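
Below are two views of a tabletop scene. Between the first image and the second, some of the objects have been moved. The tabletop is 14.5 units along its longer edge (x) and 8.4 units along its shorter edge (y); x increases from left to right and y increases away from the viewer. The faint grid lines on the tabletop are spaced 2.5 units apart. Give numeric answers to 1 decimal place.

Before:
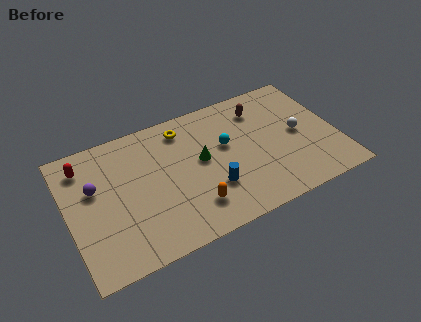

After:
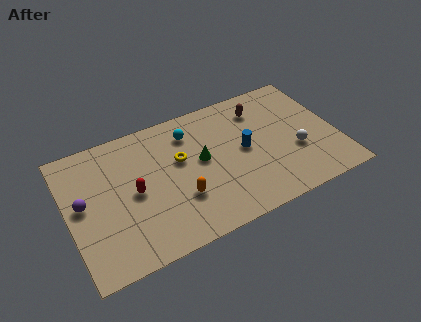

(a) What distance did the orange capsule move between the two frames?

1.0

The orange capsule was near (6.4, 1.9) before and (5.8, 2.7) after, so it travelled √(0.6² + 0.8²) ≈ 1.0 units.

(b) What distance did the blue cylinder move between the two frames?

2.6

From (7.5, 2.6) to (9.5, 4.3), the blue cylinder covered √(2.0² + 1.7²) ≈ 2.6 units.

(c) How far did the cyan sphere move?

2.4

The cyan sphere was near (8.6, 5.0) before and (6.8, 6.6) after, so it travelled √(1.8² + 1.6²) ≈ 2.4 units.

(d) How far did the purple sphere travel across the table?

1.0

From (1.5, 5.2) to (0.8, 4.5), the purple sphere covered √(0.7² + 0.7²) ≈ 1.0 units.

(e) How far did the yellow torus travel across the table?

1.9

The yellow torus was near (6.5, 7.0) before and (6.1, 5.1) after, so it travelled √(0.4² + 1.9²) ≈ 1.9 units.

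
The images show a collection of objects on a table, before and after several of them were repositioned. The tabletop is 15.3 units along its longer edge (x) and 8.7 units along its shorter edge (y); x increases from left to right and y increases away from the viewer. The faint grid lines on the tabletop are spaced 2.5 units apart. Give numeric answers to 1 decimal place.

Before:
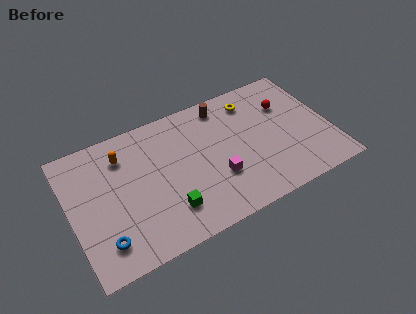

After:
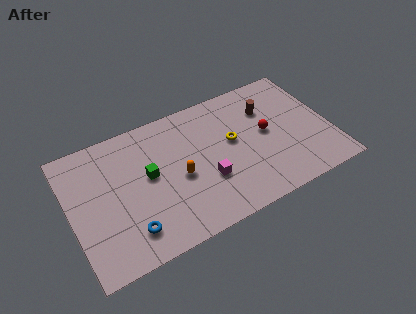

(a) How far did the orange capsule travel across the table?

4.1

The orange capsule moved from about (3.3, 6.7) to (6.3, 3.9), a distance of √(3.0² + 2.8²) ≈ 4.1.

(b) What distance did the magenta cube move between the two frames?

0.6

From (8.4, 2.9) to (7.8, 3.0), the magenta cube covered √(0.6² + 0.1²) ≈ 0.6 units.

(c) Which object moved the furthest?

the orange capsule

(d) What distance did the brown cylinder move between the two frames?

2.8

The brown cylinder moved from about (9.4, 7.5) to (11.9, 6.2), a distance of √(2.5² + 1.3²) ≈ 2.8.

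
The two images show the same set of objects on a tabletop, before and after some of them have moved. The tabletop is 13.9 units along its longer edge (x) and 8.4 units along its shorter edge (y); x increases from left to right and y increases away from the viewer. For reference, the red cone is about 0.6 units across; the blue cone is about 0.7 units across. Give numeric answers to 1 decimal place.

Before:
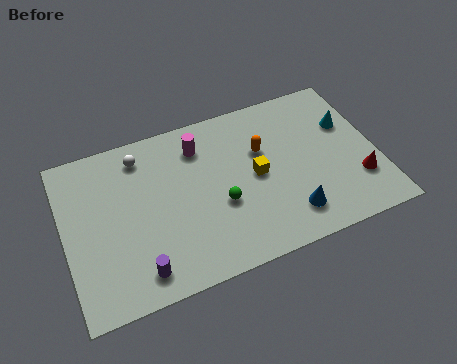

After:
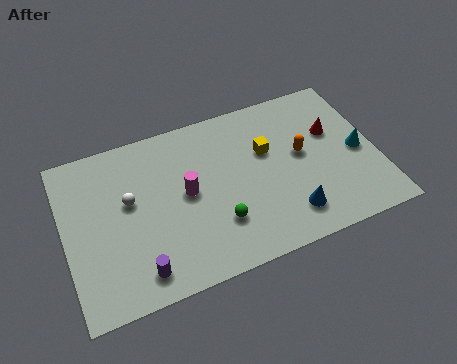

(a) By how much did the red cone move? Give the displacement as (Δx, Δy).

(-0.8, 2.9)

From the two frames, the red cone sits at roughly (12.9, 2.4) before and (12.1, 5.3) after.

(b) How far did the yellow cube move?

1.3

The yellow cube moved from about (8.5, 4.2) to (9.1, 5.3), a distance of √(0.6² + 1.1²) ≈ 1.3.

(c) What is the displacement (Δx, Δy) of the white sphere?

(-0.7, -2.1)

The white sphere started near (3.6, 7.0) and ended near (2.9, 4.9).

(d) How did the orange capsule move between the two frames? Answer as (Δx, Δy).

(1.7, -0.8)

The orange capsule started near (8.9, 5.4) and ended near (10.6, 4.6).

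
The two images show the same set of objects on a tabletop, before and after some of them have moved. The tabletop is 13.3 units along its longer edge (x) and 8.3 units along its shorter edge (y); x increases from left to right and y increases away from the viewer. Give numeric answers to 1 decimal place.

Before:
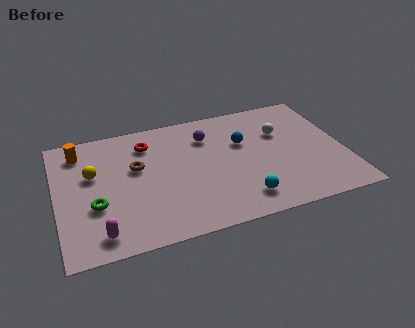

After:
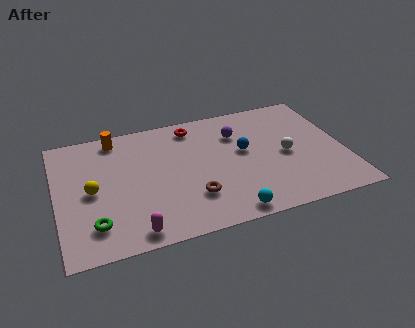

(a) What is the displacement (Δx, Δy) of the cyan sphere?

(-0.7, -0.7)

From the two frames, the cyan sphere sits at roughly (8.3, 1.5) before and (7.6, 0.8) after.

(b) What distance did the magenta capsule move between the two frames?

1.5

From (1.8, 1.2) to (3.3, 0.9), the magenta capsule covered √(1.5² + 0.3²) ≈ 1.5 units.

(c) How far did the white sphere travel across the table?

1.6

The white sphere moved from about (10.5, 5.5) to (10.6, 3.9), a distance of √(0.1² + 1.6²) ≈ 1.6.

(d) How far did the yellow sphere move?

1.1

The yellow sphere was near (1.7, 5.1) before and (1.6, 4.0) after, so it travelled √(0.1² + 1.1²) ≈ 1.1 units.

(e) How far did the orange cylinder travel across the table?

1.8

The orange cylinder was near (1.2, 6.8) before and (2.9, 7.3) after, so it travelled √(1.7² + 0.5²) ≈ 1.8 units.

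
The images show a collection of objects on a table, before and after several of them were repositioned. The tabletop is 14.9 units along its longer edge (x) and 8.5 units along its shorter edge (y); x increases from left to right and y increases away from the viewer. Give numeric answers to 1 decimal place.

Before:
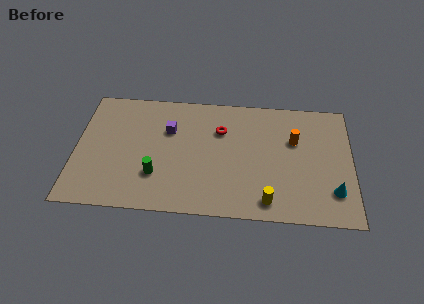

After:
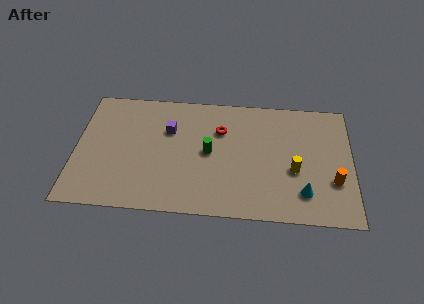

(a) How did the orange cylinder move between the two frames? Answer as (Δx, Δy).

(2.1, -2.7)

From the two frames, the orange cylinder sits at roughly (11.8, 5.5) before and (13.9, 2.8) after.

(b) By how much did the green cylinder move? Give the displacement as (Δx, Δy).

(2.8, 1.8)

From the two frames, the green cylinder sits at roughly (4.4, 2.5) before and (7.2, 4.3) after.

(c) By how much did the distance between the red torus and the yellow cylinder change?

-0.7

Before: roughly 5.4 units apart; after: 4.7. That's 0.7 units closer together.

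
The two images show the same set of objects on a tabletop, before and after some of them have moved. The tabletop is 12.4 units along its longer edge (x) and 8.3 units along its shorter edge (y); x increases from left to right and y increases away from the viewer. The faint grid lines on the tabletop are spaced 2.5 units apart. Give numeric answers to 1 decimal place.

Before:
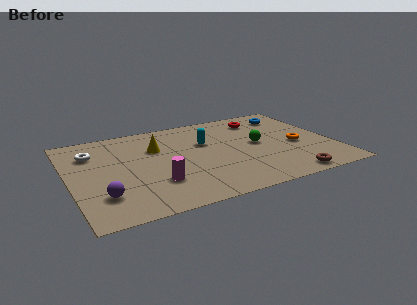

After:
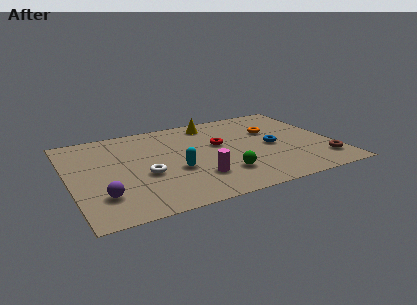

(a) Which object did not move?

the purple sphere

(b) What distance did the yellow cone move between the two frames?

3.2

From (4.2, 5.6) to (7.0, 7.1), the yellow cone covered √(2.8² + 1.5²) ≈ 3.2 units.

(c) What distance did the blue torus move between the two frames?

3.1

The blue torus moved from about (10.8, 6.7) to (9.5, 3.9), a distance of √(1.3² + 2.8²) ≈ 3.1.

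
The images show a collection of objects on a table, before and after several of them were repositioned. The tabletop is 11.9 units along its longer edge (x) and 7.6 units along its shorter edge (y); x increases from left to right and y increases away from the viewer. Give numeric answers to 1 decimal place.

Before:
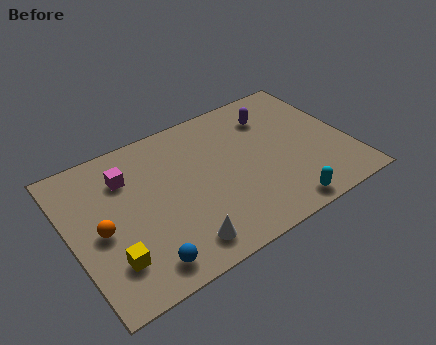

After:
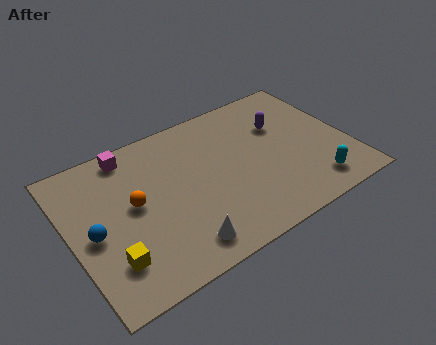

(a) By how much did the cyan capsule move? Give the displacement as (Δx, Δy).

(1.5, 0.5)

The cyan capsule was at about (8.5, 0.8) and moved to about (10.0, 1.3).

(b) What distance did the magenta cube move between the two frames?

1.1

The magenta cube was near (2.6, 5.6) before and (2.9, 6.7) after, so it travelled √(0.3² + 1.1²) ≈ 1.1 units.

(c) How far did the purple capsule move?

0.8

The purple capsule was near (9.0, 5.8) before and (9.3, 5.1) after, so it travelled √(0.3² + 0.7²) ≈ 0.8 units.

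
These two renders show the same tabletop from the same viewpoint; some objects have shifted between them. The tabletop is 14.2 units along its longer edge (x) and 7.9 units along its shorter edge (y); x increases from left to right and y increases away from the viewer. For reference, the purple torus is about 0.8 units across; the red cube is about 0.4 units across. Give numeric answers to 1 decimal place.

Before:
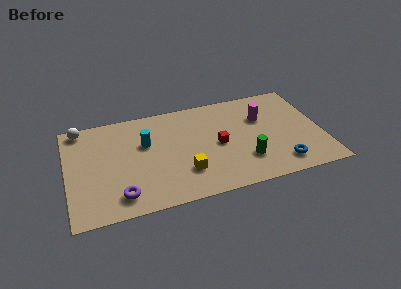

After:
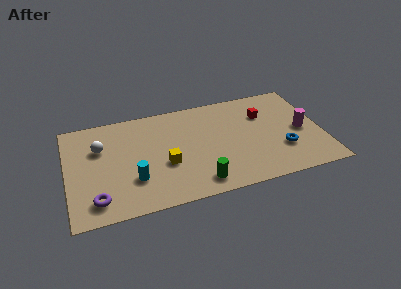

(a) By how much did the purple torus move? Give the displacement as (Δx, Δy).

(-1.3, 0.0)

From the two frames, the purple torus sits at roughly (2.8, 1.4) before and (1.5, 1.4) after.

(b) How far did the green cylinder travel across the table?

2.9

From (9.8, 2.2) to (7.1, 1.2), the green cylinder covered √(2.7² + 1.0²) ≈ 2.9 units.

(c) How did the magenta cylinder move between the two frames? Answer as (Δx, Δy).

(2.1, -1.6)

The magenta cylinder started near (11.0, 5.3) and ended near (13.1, 3.7).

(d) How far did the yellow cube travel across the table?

1.3

The yellow cube was near (6.4, 2.2) before and (5.4, 3.1) after, so it travelled √(1.0² + 0.9²) ≈ 1.3 units.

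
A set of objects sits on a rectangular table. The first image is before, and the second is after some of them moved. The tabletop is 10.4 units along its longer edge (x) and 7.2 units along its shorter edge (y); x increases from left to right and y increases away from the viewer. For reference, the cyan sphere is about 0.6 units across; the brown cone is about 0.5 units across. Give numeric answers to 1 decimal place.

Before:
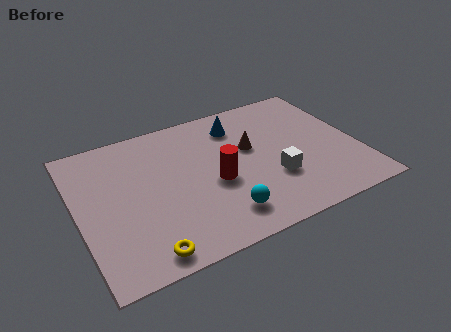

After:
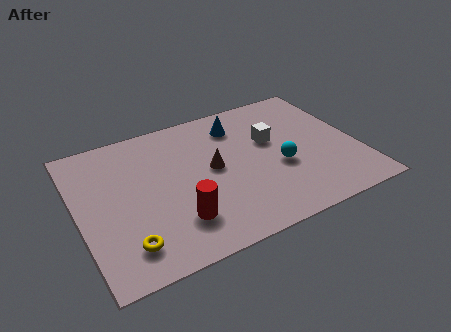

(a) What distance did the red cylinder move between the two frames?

2.1

The red cylinder moved from about (5.0, 3.1) to (3.4, 1.8), a distance of √(1.6² + 1.3²) ≈ 2.1.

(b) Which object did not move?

the blue cone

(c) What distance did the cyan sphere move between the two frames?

2.8

From (5.0, 1.4) to (7.4, 2.9), the cyan sphere covered √(2.4² + 1.5²) ≈ 2.8 units.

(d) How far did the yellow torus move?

0.8

From (2.1, 0.8) to (1.5, 1.4), the yellow torus covered √(0.6² + 0.6²) ≈ 0.8 units.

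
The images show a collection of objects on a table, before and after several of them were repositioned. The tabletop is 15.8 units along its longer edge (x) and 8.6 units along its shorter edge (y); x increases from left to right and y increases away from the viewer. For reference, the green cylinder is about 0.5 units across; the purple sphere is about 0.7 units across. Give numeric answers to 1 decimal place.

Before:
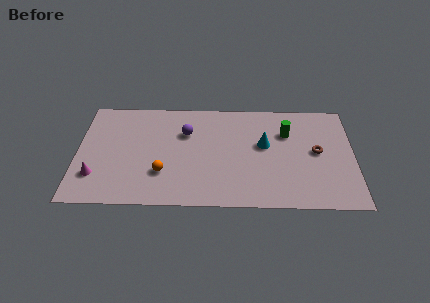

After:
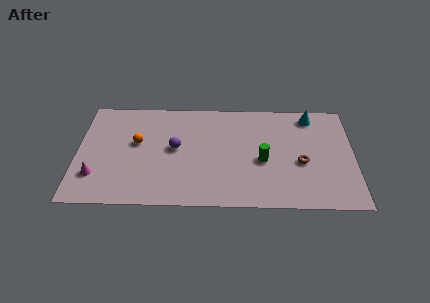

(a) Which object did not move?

the magenta cone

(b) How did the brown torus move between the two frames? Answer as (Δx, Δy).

(-0.9, -0.9)

The brown torus was at about (13.7, 4.5) and moved to about (12.8, 3.6).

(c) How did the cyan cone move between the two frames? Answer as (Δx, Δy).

(2.7, 2.4)

From the two frames, the cyan cone sits at roughly (10.7, 5.0) before and (13.4, 7.4) after.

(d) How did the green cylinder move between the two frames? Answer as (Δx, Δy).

(-1.4, -2.3)

The green cylinder started near (12.0, 6.0) and ended near (10.6, 3.7).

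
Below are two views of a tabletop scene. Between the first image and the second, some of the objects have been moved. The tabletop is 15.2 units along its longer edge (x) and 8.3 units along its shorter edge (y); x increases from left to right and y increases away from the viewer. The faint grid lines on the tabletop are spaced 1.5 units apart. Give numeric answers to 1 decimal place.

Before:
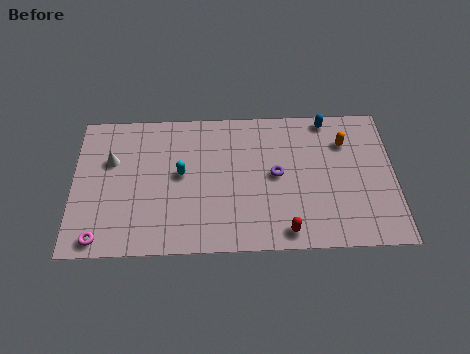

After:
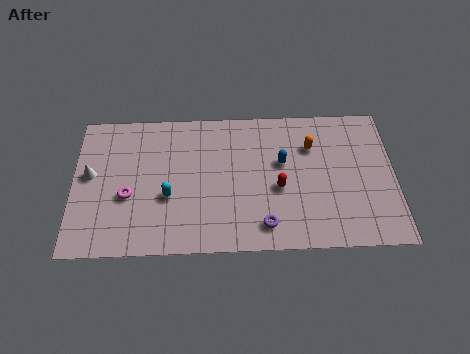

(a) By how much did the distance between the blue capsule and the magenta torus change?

-5.2

They were about 12.7 units apart before and 7.5 after — 5.2 units closer together.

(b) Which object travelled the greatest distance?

the blue capsule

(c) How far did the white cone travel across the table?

1.3

The white cone moved from about (1.8, 5.4) to (0.8, 4.6), a distance of √(1.0² + 0.8²) ≈ 1.3.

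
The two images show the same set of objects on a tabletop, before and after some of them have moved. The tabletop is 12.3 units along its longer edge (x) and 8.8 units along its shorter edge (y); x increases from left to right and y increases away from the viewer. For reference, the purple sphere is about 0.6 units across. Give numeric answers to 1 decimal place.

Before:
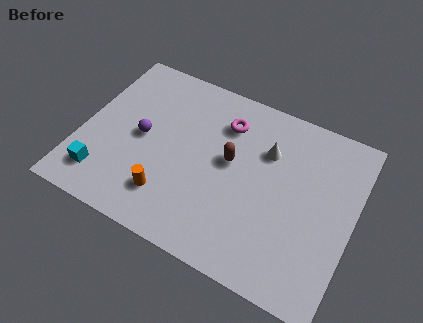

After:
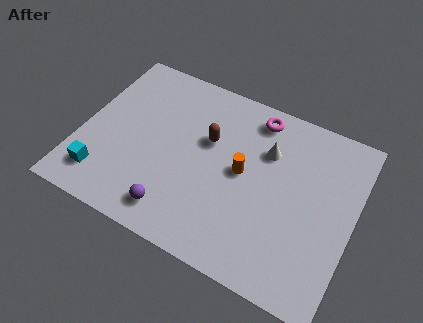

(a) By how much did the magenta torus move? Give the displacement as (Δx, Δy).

(1.3, 0.9)

From the two frames, the magenta torus sits at roughly (6.2, 6.7) before and (7.5, 7.6) after.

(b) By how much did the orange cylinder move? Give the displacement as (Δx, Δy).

(3.0, 2.6)

The orange cylinder started near (4.3, 2.0) and ended near (7.3, 4.6).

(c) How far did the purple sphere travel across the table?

3.6

The purple sphere moved from about (2.7, 4.4) to (4.7, 1.4), a distance of √(2.0² + 3.0²) ≈ 3.6.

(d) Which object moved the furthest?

the orange cylinder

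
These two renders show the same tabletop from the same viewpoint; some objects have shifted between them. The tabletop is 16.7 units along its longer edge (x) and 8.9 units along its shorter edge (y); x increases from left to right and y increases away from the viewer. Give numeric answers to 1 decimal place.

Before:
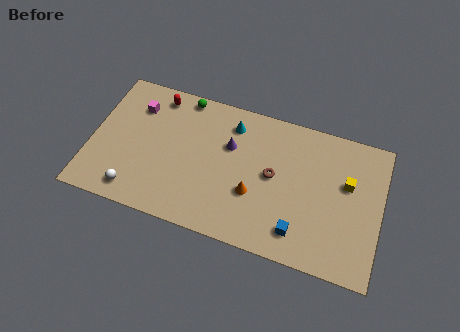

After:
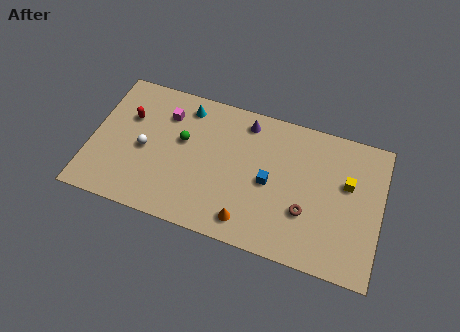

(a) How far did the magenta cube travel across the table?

1.7

The magenta cube moved from about (2.4, 6.7) to (4.1, 6.7), a distance of √(1.7² + 0.0²) ≈ 1.7.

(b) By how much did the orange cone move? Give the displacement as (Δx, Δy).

(-0.2, -1.8)

The orange cone was at about (9.5, 3.2) and moved to about (9.3, 1.4).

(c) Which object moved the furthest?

the blue cube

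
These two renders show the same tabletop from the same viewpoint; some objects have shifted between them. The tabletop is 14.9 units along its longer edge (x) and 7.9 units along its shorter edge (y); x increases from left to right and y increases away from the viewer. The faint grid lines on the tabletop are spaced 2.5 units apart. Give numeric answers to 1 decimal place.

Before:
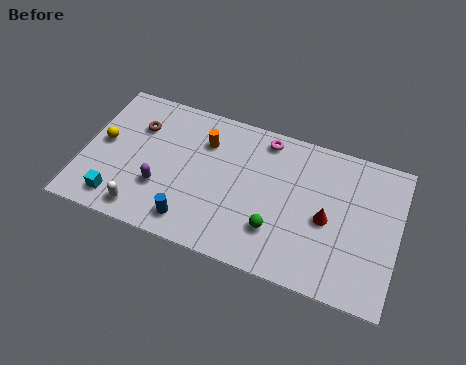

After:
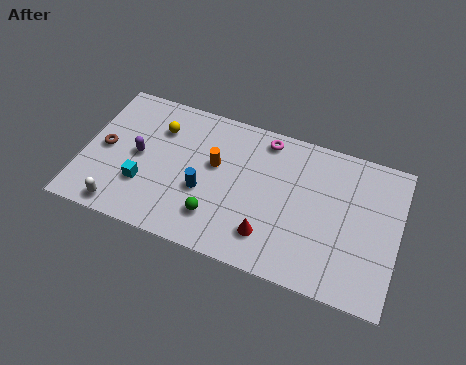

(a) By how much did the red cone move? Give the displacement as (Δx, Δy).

(-2.6, -1.8)

The red cone started near (11.6, 3.6) and ended near (9.0, 1.8).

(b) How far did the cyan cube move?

1.6

The cyan cube was near (1.9, 1.3) before and (3.0, 2.5) after, so it travelled √(1.1² + 1.2²) ≈ 1.6 units.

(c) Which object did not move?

the magenta torus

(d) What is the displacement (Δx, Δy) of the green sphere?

(-2.8, -0.3)

The green sphere started near (9.3, 2.2) and ended near (6.5, 1.9).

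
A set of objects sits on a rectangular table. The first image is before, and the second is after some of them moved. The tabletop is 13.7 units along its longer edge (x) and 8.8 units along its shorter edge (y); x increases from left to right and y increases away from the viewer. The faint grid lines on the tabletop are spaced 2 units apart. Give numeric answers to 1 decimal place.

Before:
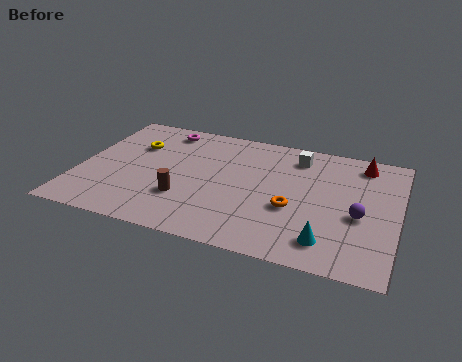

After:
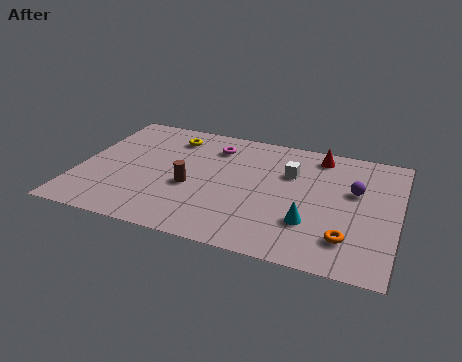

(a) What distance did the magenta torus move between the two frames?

2.4

The magenta torus was near (3.3, 7.6) before and (5.6, 6.9) after, so it travelled √(2.3² + 0.7²) ≈ 2.4 units.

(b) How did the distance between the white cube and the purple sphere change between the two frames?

-1.7

They were about 4.5 units apart before and 2.8 after — 1.7 units closer together.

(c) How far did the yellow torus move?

1.9

From (2.2, 6.0) to (3.7, 7.1), the yellow torus covered √(1.5² + 1.1²) ≈ 1.9 units.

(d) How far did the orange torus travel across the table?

2.8

The orange torus moved from about (9.3, 3.4) to (11.7, 2.0), a distance of √(2.4² + 1.4²) ≈ 2.8.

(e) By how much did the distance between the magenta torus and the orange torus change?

+0.5

They were about 7.3 units apart before and 7.8 after — 0.5 units further apart.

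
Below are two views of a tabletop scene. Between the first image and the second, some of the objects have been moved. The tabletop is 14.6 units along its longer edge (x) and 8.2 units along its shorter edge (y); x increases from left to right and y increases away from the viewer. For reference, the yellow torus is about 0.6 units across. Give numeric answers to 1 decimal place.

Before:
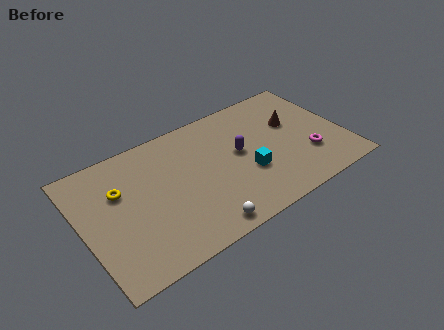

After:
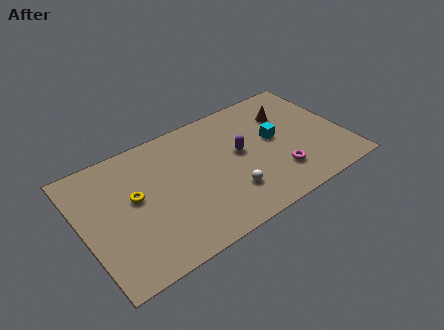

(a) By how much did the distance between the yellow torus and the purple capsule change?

-0.8

They were about 6.7 units apart before and 5.9 after — 0.8 units closer together.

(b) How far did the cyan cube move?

2.3

The cyan cube moved from about (9.0, 3.0) to (10.8, 4.5), a distance of √(1.8² + 1.5²) ≈ 2.3.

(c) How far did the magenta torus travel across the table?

1.8

The magenta torus moved from about (12.4, 2.5) to (10.6, 2.1), a distance of √(1.8² + 0.4²) ≈ 1.8.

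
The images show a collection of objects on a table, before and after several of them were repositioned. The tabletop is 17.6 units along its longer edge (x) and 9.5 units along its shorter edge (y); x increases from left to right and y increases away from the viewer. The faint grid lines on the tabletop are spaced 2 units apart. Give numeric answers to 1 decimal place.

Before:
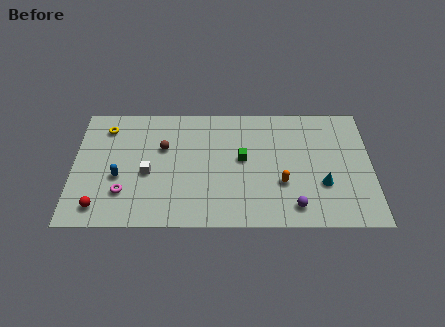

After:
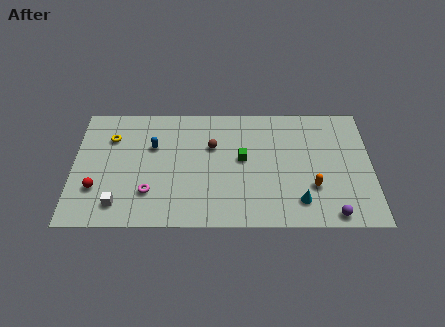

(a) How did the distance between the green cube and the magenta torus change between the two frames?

-1.4

Before: roughly 7.5 units apart; after: 6.1. That's 1.4 units closer together.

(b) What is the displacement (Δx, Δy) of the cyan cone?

(-1.4, -1.3)

From the two frames, the cyan cone sits at roughly (14.7, 3.2) before and (13.3, 1.9) after.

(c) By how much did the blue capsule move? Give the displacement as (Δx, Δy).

(2.0, 2.4)

The blue capsule was at about (2.7, 3.8) and moved to about (4.7, 6.2).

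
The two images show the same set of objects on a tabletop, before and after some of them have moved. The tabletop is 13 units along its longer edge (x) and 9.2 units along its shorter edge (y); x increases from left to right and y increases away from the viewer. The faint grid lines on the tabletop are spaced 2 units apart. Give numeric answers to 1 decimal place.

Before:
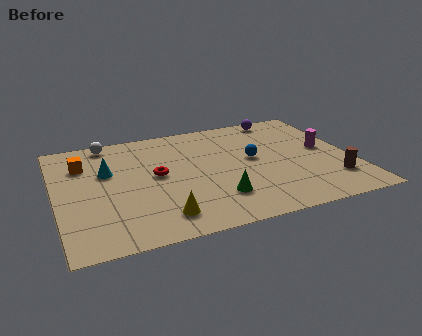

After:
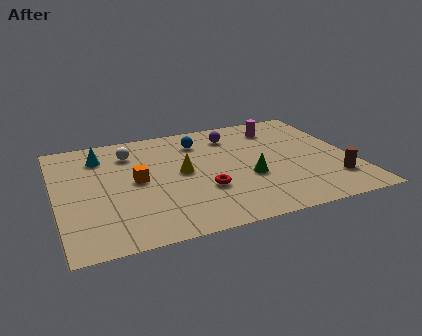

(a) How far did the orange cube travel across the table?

3.0

The orange cube moved from about (1.3, 6.7) to (3.5, 4.7), a distance of √(2.2² + 2.0²) ≈ 3.0.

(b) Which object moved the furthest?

the yellow cone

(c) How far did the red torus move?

2.6

The red torus was near (4.4, 4.9) before and (6.3, 3.1) after, so it travelled √(1.9² + 1.8²) ≈ 2.6 units.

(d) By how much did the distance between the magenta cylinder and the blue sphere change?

+0.4

Before: roughly 3.2 units apart; after: 3.6. That's 0.4 units further apart.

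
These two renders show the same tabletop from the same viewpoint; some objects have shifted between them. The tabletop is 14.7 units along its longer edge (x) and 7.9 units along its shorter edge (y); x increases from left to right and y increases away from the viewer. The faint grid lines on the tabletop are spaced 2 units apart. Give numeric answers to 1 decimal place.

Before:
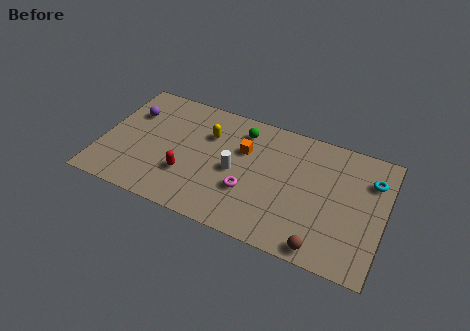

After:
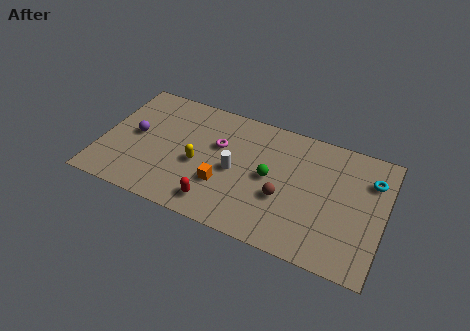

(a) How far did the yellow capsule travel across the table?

2.1

The yellow capsule moved from about (5.4, 5.5) to (5.1, 3.4), a distance of √(0.3² + 2.1²) ≈ 2.1.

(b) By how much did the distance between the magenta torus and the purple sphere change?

-2.7

Before: roughly 7.1 units apart; after: 4.4. That's 2.7 units closer together.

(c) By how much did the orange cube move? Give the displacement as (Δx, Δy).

(-0.8, -2.6)

The orange cube started near (7.3, 5.2) and ended near (6.5, 2.6).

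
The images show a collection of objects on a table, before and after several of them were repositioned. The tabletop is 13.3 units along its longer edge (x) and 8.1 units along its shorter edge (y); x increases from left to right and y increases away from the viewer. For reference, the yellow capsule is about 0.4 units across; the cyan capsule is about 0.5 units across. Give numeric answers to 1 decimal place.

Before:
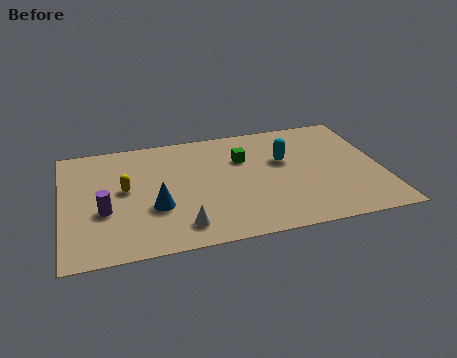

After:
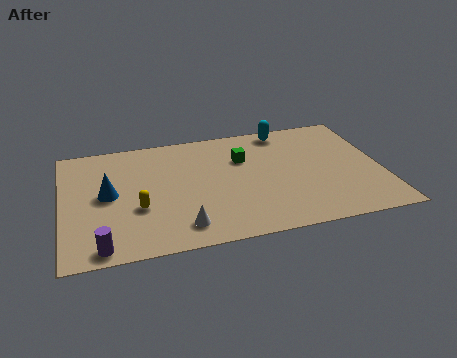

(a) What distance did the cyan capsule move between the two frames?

2.2

The cyan capsule was near (9.3, 5.0) before and (9.5, 7.2) after, so it travelled √(0.2² + 2.2²) ≈ 2.2 units.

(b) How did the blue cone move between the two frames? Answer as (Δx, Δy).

(-1.9, 1.3)

The blue cone started near (3.8, 2.9) and ended near (1.9, 4.2).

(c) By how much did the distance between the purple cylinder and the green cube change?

+1.3

The distance was about 6.4 in the first image and 7.7 in the second, so they moved 1.3 units further apart.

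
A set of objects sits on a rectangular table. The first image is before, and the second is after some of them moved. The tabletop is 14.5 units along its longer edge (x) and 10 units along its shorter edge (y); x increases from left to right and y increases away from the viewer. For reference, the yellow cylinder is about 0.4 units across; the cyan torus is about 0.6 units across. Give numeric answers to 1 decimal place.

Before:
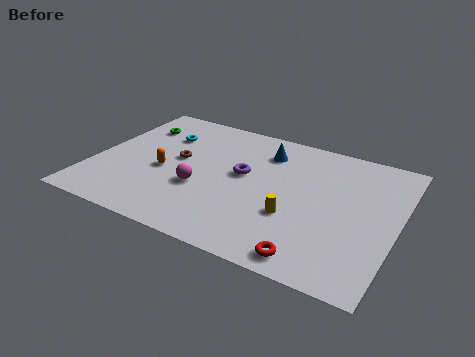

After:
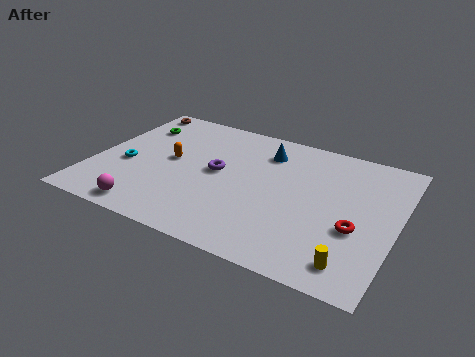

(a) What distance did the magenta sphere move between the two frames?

3.3

The magenta sphere was near (5.3, 3.7) before and (3.2, 1.1) after, so it travelled √(2.1² + 2.6²) ≈ 3.3 units.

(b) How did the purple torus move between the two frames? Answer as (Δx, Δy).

(-1.2, -0.3)

The purple torus started near (7.1, 5.6) and ended near (5.9, 5.3).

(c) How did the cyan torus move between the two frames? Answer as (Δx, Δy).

(-1.3, -3.1)

From the two frames, the cyan torus sits at roughly (2.9, 7.2) before and (1.6, 4.1) after.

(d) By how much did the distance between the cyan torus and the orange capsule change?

-0.6

The distance was about 2.9 in the first image and 2.3 in the second, so they moved 0.6 units closer together.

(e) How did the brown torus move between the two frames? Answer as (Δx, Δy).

(-2.9, 3.5)

The brown torus started near (3.9, 5.5) and ended near (1.0, 9.0).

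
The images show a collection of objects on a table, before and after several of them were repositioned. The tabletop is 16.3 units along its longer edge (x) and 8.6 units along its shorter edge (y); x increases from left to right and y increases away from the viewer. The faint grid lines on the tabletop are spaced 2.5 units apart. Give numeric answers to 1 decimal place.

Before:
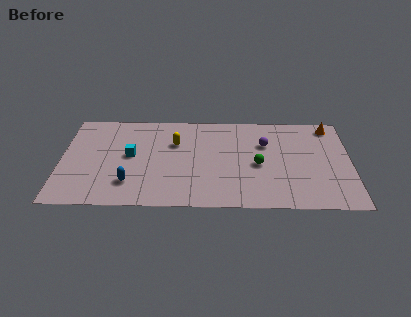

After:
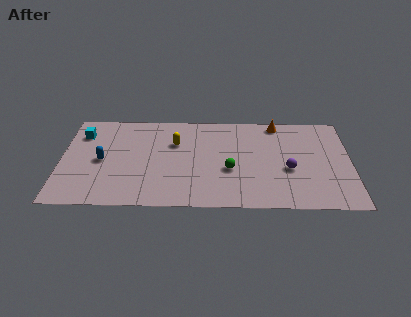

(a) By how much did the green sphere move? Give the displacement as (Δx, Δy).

(-1.6, -0.5)

From the two frames, the green sphere sits at roughly (11.1, 3.9) before and (9.5, 3.4) after.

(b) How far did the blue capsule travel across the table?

2.6

The blue capsule was near (3.9, 2.1) before and (2.3, 4.1) after, so it travelled √(1.6² + 2.0²) ≈ 2.6 units.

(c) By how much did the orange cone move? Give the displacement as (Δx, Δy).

(-3.0, 0.2)

The orange cone started near (15.2, 7.5) and ended near (12.2, 7.7).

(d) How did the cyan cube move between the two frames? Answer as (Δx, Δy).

(-2.8, 1.9)

From the two frames, the cyan cube sits at roughly (3.9, 4.6) before and (1.1, 6.5) after.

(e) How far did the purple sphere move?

2.6

The purple sphere was near (11.5, 5.8) before and (12.8, 3.5) after, so it travelled √(1.3² + 2.3²) ≈ 2.6 units.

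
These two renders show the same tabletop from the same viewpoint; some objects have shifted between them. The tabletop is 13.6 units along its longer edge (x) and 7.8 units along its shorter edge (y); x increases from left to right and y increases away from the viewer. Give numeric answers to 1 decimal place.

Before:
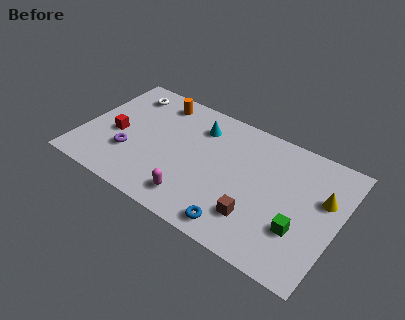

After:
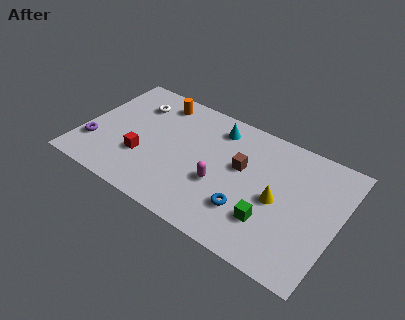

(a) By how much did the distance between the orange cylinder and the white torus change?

-0.4

The distance was about 1.7 in the first image and 1.3 in the second, so they moved 0.4 units closer together.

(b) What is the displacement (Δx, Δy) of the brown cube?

(-1.2, 2.6)

The brown cube was at about (9.6, 2.0) and moved to about (8.4, 4.6).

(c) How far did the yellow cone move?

2.6

The yellow cone was near (12.7, 4.9) before and (10.5, 3.6) after, so it travelled √(2.2² + 1.3²) ≈ 2.6 units.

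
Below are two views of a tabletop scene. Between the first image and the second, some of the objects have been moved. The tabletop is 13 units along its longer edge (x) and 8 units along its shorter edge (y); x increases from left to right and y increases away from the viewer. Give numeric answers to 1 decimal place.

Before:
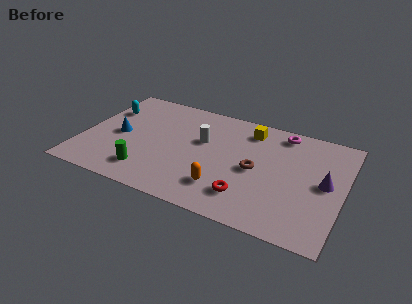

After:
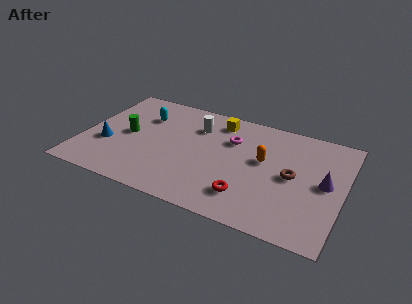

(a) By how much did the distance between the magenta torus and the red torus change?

-1.4

Before: roughly 5.3 units apart; after: 3.9. That's 1.4 units closer together.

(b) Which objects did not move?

the purple cone and the red torus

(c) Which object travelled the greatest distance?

the orange capsule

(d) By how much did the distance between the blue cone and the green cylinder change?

-1.4

They were about 2.8 units apart before and 1.4 after — 1.4 units closer together.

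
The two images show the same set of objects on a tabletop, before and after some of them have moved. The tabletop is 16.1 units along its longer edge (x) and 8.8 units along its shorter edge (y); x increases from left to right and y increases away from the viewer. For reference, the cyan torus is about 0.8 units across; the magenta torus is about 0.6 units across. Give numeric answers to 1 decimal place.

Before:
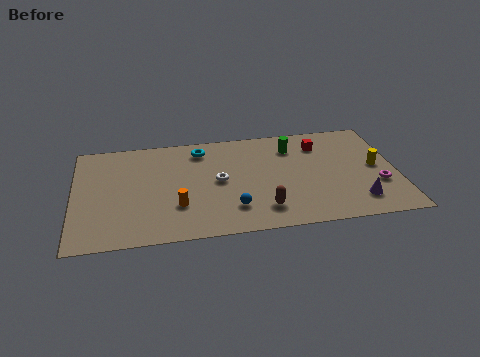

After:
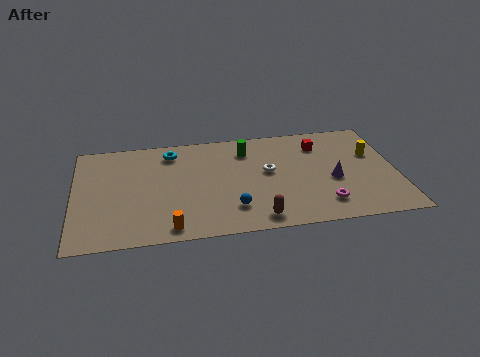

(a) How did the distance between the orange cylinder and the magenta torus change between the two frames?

-2.4

They were about 10.0 units apart before and 7.6 after — 2.4 units closer together.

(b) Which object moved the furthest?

the magenta torus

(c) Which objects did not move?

the red cube and the blue sphere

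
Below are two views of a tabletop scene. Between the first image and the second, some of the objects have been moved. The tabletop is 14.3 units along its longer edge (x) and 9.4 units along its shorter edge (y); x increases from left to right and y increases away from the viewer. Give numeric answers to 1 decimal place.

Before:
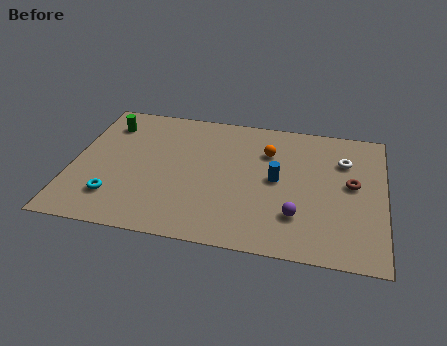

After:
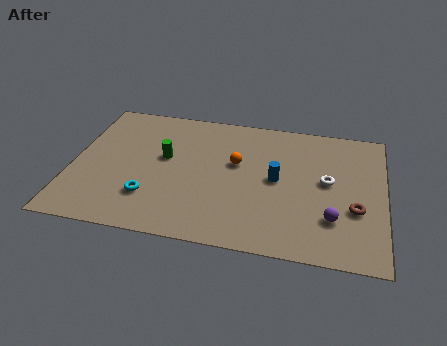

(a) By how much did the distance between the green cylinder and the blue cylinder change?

-3.2

The distance was about 8.4 in the first image and 5.2 in the second, so they moved 3.2 units closer together.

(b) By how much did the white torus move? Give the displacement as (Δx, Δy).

(-0.7, -1.6)

The white torus started near (12.4, 6.7) and ended near (11.7, 5.1).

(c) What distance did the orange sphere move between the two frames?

1.8

From (8.9, 6.7) to (7.5, 5.6), the orange sphere covered √(1.4² + 1.1²) ≈ 1.8 units.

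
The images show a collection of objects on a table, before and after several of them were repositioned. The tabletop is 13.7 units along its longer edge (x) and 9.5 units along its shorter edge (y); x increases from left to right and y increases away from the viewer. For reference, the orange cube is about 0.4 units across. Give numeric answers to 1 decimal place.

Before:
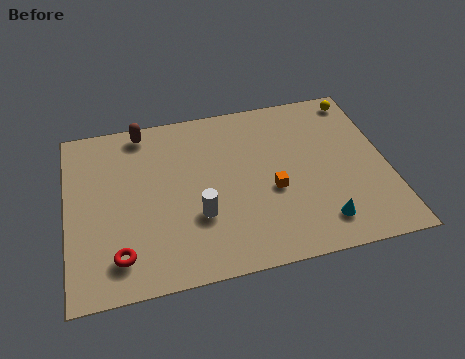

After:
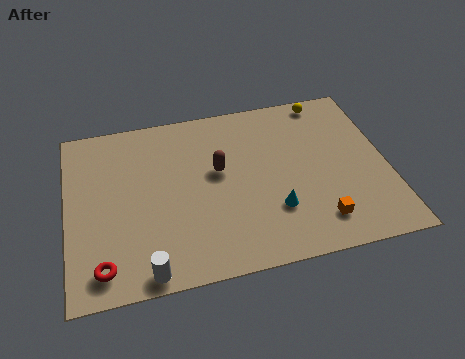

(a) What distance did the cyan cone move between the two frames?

2.2

The cyan cone was near (10.6, 1.7) before and (8.7, 2.8) after, so it travelled √(1.9² + 1.1²) ≈ 2.2 units.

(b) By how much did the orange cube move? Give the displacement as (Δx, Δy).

(1.8, -2.1)

The orange cube started near (8.7, 3.9) and ended near (10.5, 1.8).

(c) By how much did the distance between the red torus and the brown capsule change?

-0.3

They were about 6.8 units apart before and 6.5 after — 0.3 units closer together.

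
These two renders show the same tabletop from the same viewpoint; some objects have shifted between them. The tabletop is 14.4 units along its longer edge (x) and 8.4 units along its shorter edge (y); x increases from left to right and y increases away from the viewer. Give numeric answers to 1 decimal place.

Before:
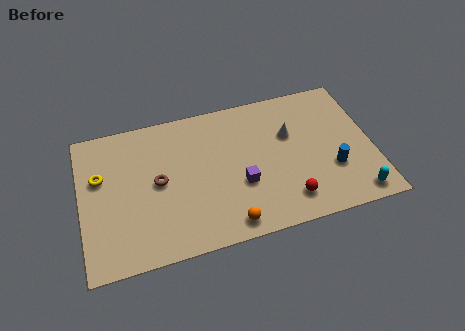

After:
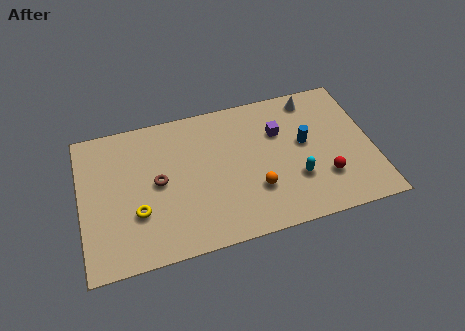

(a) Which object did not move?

the brown torus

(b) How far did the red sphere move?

2.1

The red sphere moved from about (10.0, 1.6) to (11.9, 2.4), a distance of √(1.9² + 0.8²) ≈ 2.1.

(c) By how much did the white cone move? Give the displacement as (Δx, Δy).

(1.3, 1.9)

From the two frames, the white cone sits at roughly (10.4, 5.4) before and (11.7, 7.3) after.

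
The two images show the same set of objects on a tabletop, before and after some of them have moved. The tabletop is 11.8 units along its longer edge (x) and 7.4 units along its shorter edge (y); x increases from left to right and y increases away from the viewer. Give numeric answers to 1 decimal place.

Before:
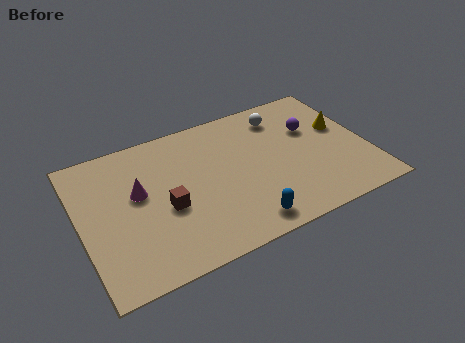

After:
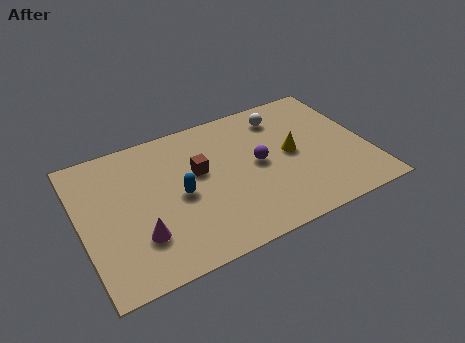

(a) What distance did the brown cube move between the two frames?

2.0

The brown cube moved from about (3.4, 3.1) to (4.9, 4.4), a distance of √(1.5² + 1.3²) ≈ 2.0.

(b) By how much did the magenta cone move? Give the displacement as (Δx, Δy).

(-0.2, -2.2)

The magenta cone was at about (2.4, 4.3) and moved to about (2.2, 2.1).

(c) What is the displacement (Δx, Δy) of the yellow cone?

(-2.2, -0.6)

The yellow cone was at about (10.9, 4.4) and moved to about (8.7, 3.8).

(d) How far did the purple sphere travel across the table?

2.6

The purple sphere was near (9.7, 4.8) before and (7.3, 3.8) after, so it travelled √(2.4² + 1.0²) ≈ 2.6 units.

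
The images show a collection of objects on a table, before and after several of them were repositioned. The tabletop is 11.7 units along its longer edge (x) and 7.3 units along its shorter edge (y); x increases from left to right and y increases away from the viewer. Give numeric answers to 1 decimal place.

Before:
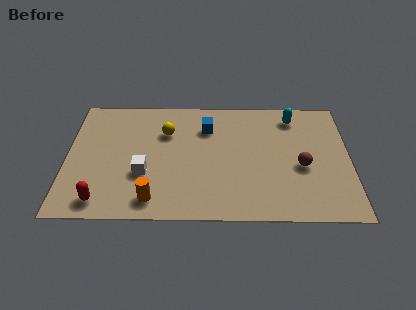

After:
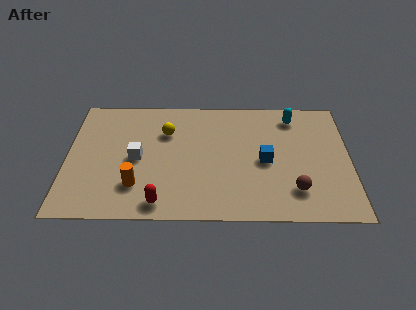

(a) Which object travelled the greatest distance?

the blue cube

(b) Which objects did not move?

the cyan capsule and the yellow sphere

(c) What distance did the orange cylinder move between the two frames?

1.1

The orange cylinder moved from about (3.6, 1.1) to (2.9, 1.9), a distance of √(0.7² + 0.8²) ≈ 1.1.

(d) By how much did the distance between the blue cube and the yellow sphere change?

+2.7

They were about 1.7 units apart before and 4.4 after — 2.7 units further apart.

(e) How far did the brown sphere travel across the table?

1.4

From (9.7, 3.1) to (9.4, 1.7), the brown sphere covered √(0.3² + 1.4²) ≈ 1.4 units.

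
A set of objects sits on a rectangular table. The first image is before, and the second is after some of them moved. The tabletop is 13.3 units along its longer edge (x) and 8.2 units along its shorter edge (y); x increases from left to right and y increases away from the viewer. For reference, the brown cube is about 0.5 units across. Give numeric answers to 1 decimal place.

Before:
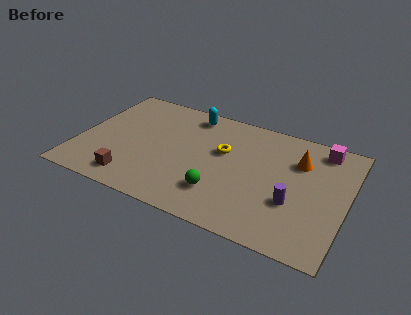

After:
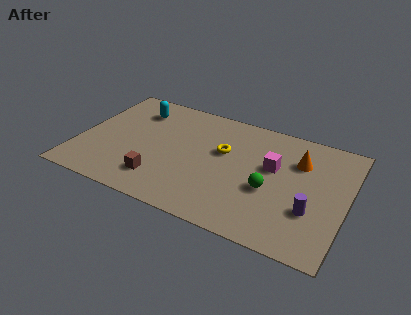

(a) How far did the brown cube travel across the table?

1.4

The brown cube moved from about (3.0, 1.3) to (4.3, 1.8), a distance of √(1.3² + 0.5²) ≈ 1.4.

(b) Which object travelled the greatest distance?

the magenta cube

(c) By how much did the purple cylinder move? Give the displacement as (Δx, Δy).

(0.9, -0.2)

From the two frames, the purple cylinder sits at roughly (10.8, 2.9) before and (11.7, 2.7) after.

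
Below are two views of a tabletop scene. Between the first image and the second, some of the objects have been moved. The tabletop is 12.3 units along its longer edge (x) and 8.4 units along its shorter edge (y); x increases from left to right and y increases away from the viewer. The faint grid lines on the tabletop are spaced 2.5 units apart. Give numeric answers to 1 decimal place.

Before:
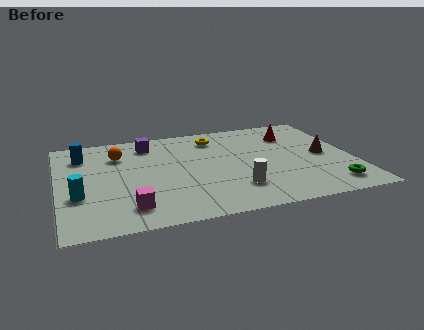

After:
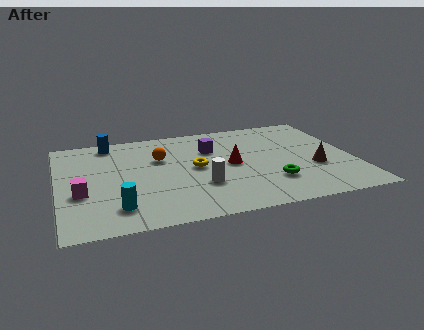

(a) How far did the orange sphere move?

1.8

The orange sphere moved from about (2.6, 6.2) to (4.3, 5.5), a distance of √(1.7² + 0.7²) ≈ 1.8.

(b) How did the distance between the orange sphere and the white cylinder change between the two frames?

-3.0

Before: roughly 6.2 units apart; after: 3.2. That's 3.0 units closer together.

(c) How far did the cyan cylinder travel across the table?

2.0

From (0.8, 3.0) to (2.3, 1.7), the cyan cylinder covered √(1.5² + 1.3²) ≈ 2.0 units.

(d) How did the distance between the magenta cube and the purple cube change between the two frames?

+0.8

They were about 5.4 units apart before and 6.2 after — 0.8 units further apart.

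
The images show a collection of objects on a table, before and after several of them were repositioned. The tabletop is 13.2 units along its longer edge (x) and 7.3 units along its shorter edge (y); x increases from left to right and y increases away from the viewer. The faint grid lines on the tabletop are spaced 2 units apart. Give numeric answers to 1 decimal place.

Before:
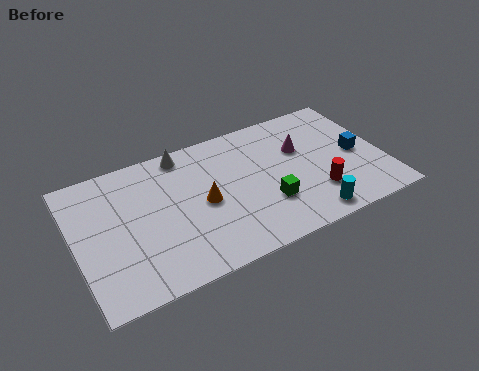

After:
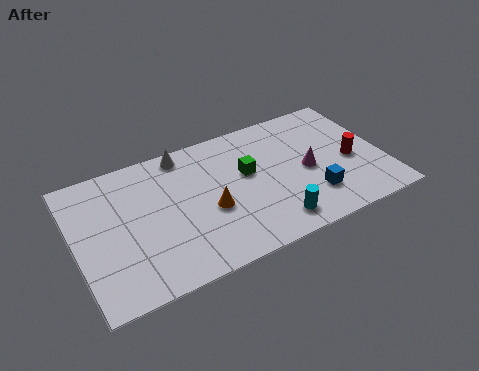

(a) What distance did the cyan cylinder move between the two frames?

1.5

The cyan cylinder was near (9.6, 0.9) before and (8.1, 1.2) after, so it travelled √(1.5² + 0.3²) ≈ 1.5 units.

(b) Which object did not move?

the white cone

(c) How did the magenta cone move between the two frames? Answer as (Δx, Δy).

(0.1, -1.3)

From the two frames, the magenta cone sits at roughly (9.8, 4.7) before and (9.9, 3.4) after.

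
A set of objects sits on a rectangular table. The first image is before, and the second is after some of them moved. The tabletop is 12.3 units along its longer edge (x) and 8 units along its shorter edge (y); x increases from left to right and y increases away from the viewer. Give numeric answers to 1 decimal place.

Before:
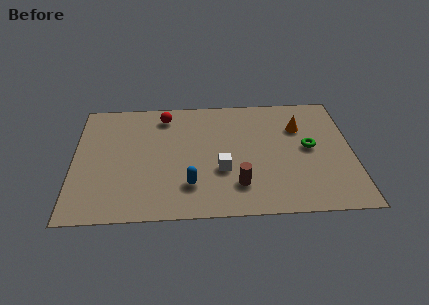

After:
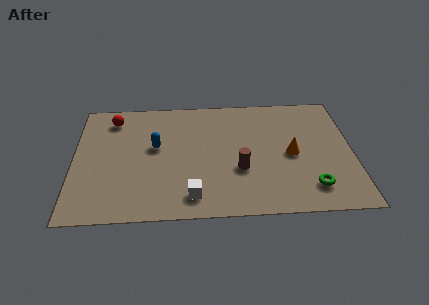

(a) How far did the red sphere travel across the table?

2.3

From (4.0, 6.7) to (1.7, 6.6), the red sphere covered √(2.3² + 0.1²) ≈ 2.3 units.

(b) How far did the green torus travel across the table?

2.6

The green torus was near (10.4, 4.2) before and (10.4, 1.6) after, so it travelled √(0.0² + 2.6²) ≈ 2.6 units.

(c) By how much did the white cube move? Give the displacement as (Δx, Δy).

(-1.3, -1.6)

The white cube started near (6.5, 2.9) and ended near (5.2, 1.3).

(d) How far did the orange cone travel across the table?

1.8

The orange cone was near (10.0, 5.6) before and (9.6, 3.8) after, so it travelled √(0.4² + 1.8²) ≈ 1.8 units.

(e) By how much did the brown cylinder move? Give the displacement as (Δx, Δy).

(0.1, 1.0)

The brown cylinder started near (7.2, 1.9) and ended near (7.3, 2.9).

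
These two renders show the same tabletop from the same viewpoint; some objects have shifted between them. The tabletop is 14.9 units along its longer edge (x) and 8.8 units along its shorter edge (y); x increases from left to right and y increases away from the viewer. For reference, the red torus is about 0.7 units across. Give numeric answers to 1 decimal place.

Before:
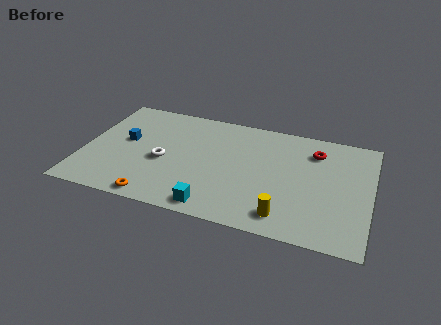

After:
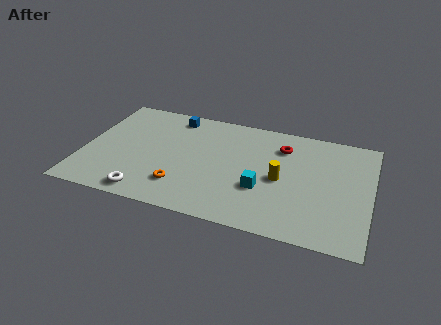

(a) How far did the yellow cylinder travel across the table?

2.7

The yellow cylinder was near (10.7, 1.4) before and (10.3, 4.1) after, so it travelled √(0.4² + 2.7²) ≈ 2.7 units.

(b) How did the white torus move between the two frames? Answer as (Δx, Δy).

(-0.6, -2.8)

From the two frames, the white torus sits at roughly (4.2, 3.8) before and (3.6, 1.0) after.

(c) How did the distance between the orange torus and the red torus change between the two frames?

-3.1

The distance was about 9.8 in the first image and 6.7 in the second, so they moved 3.1 units closer together.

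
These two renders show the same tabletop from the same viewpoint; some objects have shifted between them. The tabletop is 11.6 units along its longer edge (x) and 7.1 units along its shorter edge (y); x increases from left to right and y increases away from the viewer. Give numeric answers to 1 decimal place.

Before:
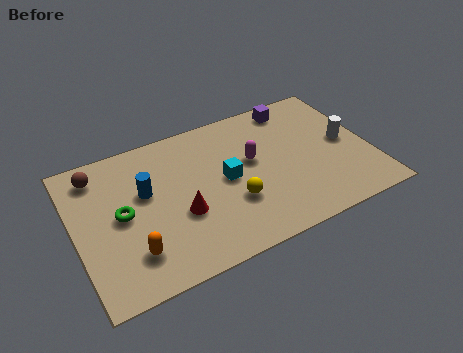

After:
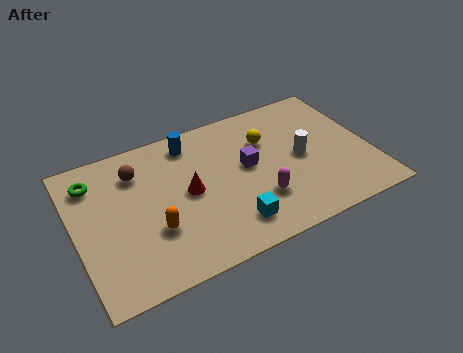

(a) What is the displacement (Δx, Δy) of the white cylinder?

(-1.8, -0.1)

The white cylinder was at about (10.7, 3.6) and moved to about (8.9, 3.5).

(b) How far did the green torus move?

2.2

From (1.8, 3.6) to (0.9, 5.6), the green torus covered √(0.9² + 2.0²) ≈ 2.2 units.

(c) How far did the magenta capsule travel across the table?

2.0

From (7.0, 4.1) to (7.0, 2.1), the magenta capsule covered √(0.0² + 2.0²) ≈ 2.0 units.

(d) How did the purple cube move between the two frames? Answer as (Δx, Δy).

(-2.2, -2.3)

The purple cube was at about (9.0, 6.2) and moved to about (6.8, 3.9).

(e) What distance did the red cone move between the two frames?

1.0

The red cone moved from about (4.0, 2.7) to (4.4, 3.6), a distance of √(0.4² + 0.9²) ≈ 1.0.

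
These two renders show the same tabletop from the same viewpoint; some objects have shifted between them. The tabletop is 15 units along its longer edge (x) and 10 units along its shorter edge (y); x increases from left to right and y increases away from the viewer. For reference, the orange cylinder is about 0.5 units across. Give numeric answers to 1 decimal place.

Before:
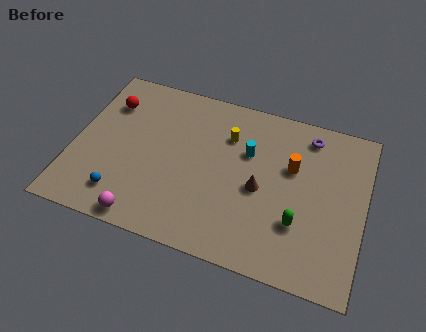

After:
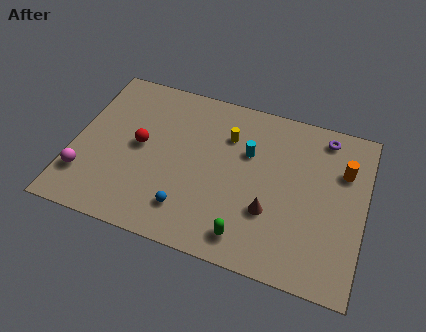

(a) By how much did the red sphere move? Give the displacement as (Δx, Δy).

(1.9, -2.2)

The red sphere started near (1.5, 7.4) and ended near (3.4, 5.2).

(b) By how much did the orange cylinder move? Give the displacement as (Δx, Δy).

(2.6, 0.6)

The orange cylinder was at about (11.2, 6.3) and moved to about (13.8, 6.9).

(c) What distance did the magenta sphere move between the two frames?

3.7

From (4.1, 0.9) to (0.8, 2.5), the magenta sphere covered √(3.3² + 1.6²) ≈ 3.7 units.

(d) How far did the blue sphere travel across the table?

3.4

From (2.8, 1.9) to (6.2, 2.1), the blue sphere covered √(3.4² + 0.2²) ≈ 3.4 units.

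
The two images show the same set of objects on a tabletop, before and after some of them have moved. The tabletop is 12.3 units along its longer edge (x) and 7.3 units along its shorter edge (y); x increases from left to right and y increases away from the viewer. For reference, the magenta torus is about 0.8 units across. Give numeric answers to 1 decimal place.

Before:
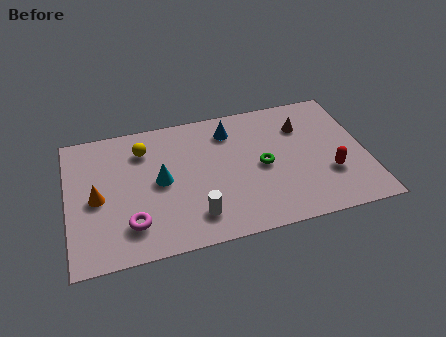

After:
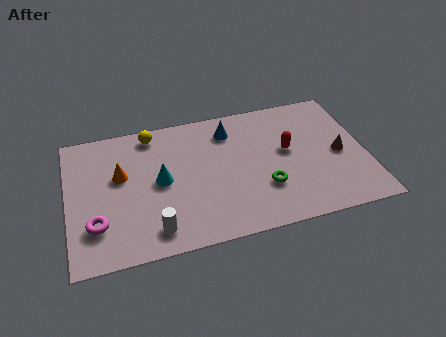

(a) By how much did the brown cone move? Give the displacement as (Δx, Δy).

(1.4, -1.9)

The brown cone started near (9.8, 5.3) and ended near (11.2, 3.4).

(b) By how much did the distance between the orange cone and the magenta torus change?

+0.5

They were about 2.1 units apart before and 2.6 after — 0.5 units further apart.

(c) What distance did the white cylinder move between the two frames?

1.7

The white cylinder moved from about (5.1, 1.5) to (3.4, 1.2), a distance of √(1.7² + 0.3²) ≈ 1.7.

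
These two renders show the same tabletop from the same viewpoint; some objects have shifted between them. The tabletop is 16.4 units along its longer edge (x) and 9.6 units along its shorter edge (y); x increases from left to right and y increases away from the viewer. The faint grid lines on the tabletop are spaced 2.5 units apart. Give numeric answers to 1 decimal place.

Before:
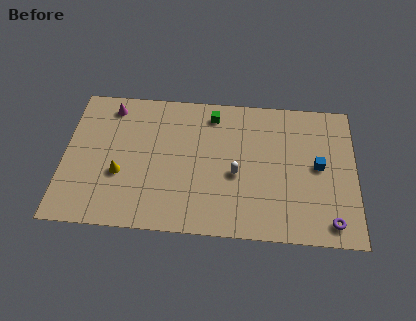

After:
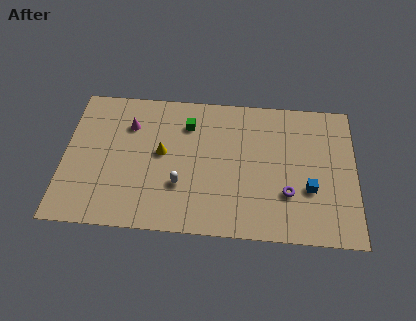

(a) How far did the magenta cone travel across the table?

1.6

The magenta cone was near (2.5, 8.2) before and (3.6, 7.0) after, so it travelled √(1.1² + 1.2²) ≈ 1.6 units.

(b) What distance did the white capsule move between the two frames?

3.3

From (9.7, 4.1) to (6.6, 3.1), the white capsule covered √(3.1² + 1.0²) ≈ 3.3 units.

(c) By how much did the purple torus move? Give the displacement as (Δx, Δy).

(-2.4, 1.7)

From the two frames, the purple torus sits at roughly (15.0, 1.3) before and (12.6, 3.0) after.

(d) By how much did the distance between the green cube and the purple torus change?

-2.4

They were about 9.5 units apart before and 7.1 after — 2.4 units closer together.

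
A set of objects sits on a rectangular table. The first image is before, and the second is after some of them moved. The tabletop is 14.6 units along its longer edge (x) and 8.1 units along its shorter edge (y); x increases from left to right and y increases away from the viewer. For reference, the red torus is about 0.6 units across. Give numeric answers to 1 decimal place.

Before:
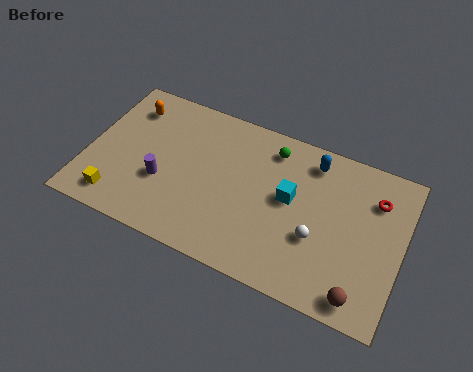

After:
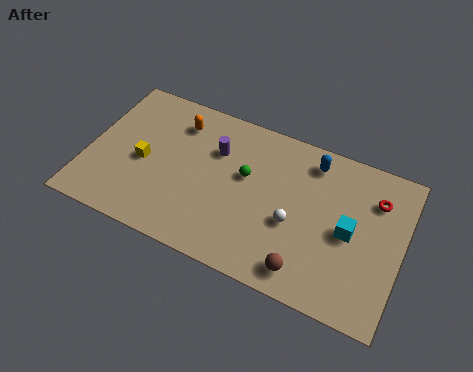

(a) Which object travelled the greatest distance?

the purple cylinder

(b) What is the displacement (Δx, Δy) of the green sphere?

(-1.0, -1.9)

The green sphere started near (8.3, 6.7) and ended near (7.3, 4.8).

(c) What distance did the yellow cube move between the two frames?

2.6

From (1.7, 1.3) to (2.6, 3.7), the yellow cube covered √(0.9² + 2.4²) ≈ 2.6 units.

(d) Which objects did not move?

the blue capsule and the red torus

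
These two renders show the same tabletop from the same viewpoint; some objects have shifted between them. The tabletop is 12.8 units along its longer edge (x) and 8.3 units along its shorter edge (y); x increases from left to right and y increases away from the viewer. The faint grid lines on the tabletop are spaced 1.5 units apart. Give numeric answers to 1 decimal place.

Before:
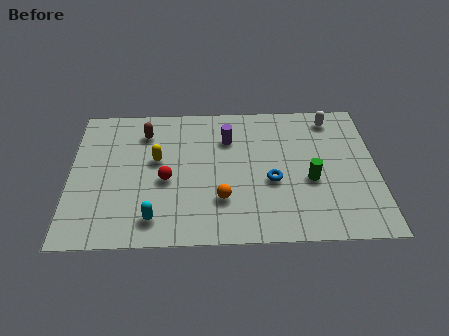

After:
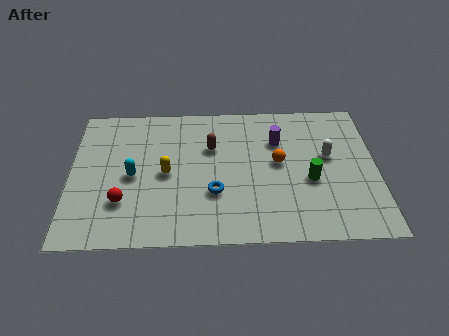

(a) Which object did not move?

the green cylinder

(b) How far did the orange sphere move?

3.2

From (6.3, 2.4) to (8.7, 4.5), the orange sphere covered √(2.4² + 2.1²) ≈ 3.2 units.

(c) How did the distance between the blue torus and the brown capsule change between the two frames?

-3.4

The distance was about 6.1 in the first image and 2.7 in the second, so they moved 3.4 units closer together.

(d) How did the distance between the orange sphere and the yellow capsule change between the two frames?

+1.1

The distance was about 3.6 in the first image and 4.7 in the second, so they moved 1.1 units further apart.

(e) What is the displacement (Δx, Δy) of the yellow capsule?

(0.4, -0.8)

From the two frames, the yellow capsule sits at roughly (3.6, 4.8) before and (4.0, 4.0) after.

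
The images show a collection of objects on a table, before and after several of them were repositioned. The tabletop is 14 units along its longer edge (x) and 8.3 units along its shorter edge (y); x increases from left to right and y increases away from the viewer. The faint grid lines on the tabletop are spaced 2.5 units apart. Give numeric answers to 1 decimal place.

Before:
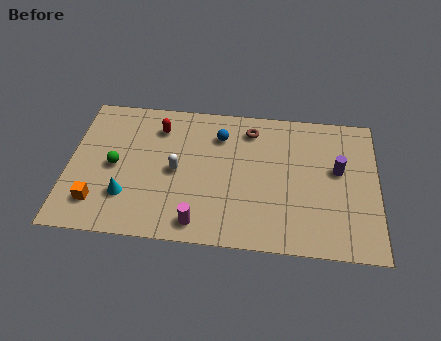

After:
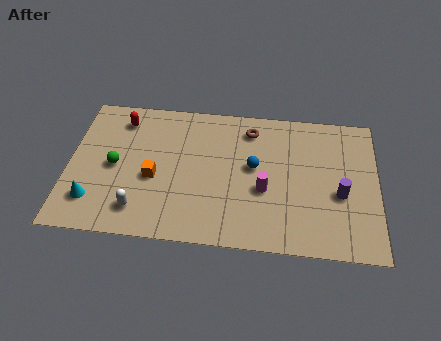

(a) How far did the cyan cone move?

1.6

From (2.7, 2.3) to (1.2, 1.9), the cyan cone covered √(1.5² + 0.4²) ≈ 1.6 units.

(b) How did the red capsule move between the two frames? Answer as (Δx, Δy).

(-1.7, 0.3)

The red capsule started near (4.0, 6.5) and ended near (2.3, 6.8).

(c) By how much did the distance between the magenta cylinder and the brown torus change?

-2.5

They were about 6.1 units apart before and 3.6 after — 2.5 units closer together.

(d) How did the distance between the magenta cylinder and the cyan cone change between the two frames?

+4.3

They were about 3.5 units apart before and 7.8 after — 4.3 units further apart.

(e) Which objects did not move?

the green sphere and the brown torus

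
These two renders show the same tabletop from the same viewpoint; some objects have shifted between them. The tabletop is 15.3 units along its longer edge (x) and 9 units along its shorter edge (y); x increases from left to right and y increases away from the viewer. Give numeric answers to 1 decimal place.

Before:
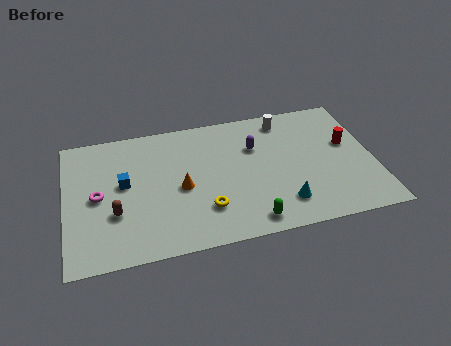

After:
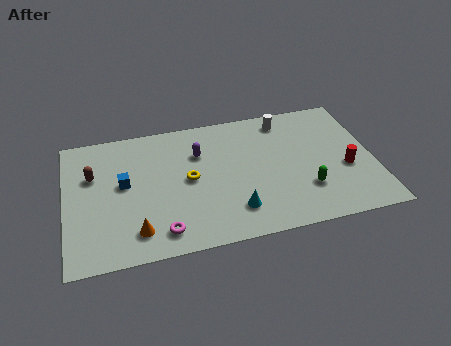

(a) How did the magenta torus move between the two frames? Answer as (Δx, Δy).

(3.0, -3.0)

The magenta torus was at about (1.6, 4.4) and moved to about (4.6, 1.4).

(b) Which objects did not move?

the blue cube and the white cylinder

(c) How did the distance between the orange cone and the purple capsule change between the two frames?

+1.4

They were about 4.3 units apart before and 5.7 after — 1.4 units further apart.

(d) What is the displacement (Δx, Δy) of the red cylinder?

(-0.2, -1.7)

From the two frames, the red cylinder sits at roughly (14.1, 5.3) before and (13.9, 3.6) after.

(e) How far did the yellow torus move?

2.3

The yellow torus was near (6.8, 2.4) before and (6.1, 4.6) after, so it travelled √(0.7² + 2.2²) ≈ 2.3 units.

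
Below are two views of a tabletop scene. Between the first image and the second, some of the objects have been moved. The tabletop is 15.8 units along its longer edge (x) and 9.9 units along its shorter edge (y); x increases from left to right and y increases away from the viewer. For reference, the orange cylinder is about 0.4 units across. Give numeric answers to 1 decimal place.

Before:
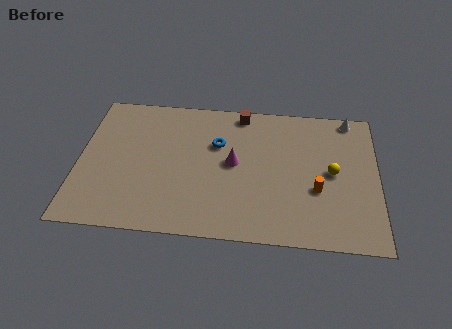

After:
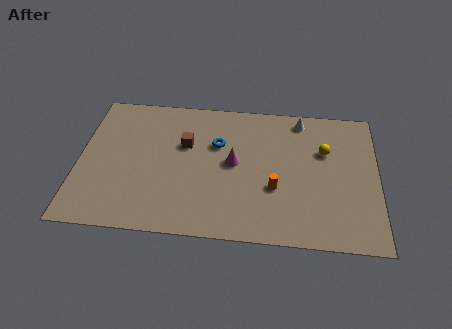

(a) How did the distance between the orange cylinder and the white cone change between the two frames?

-0.3

They were about 5.6 units apart before and 5.3 after — 0.3 units closer together.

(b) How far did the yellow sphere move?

1.6

From (13.4, 5.0) to (13.0, 6.5), the yellow sphere covered √(0.4² + 1.5²) ≈ 1.6 units.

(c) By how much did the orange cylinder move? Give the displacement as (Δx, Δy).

(-2.2, -0.1)

From the two frames, the orange cylinder sits at roughly (12.6, 3.7) before and (10.4, 3.6) after.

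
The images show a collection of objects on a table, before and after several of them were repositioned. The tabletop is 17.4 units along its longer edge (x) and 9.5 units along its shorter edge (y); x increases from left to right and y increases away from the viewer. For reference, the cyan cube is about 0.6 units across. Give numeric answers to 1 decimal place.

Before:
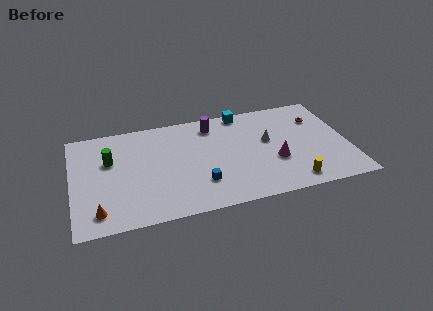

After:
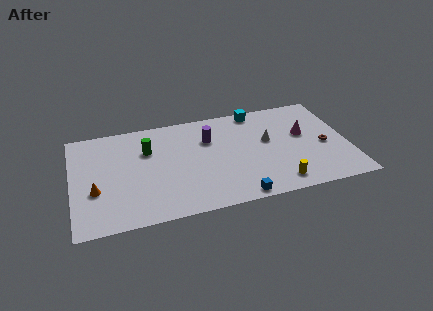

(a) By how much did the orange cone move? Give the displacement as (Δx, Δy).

(-0.1, 1.9)

From the two frames, the orange cone sits at roughly (1.5, 1.6) before and (1.4, 3.5) after.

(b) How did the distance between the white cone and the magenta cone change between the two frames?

+0.3

Before: roughly 2.0 units apart; after: 2.3. That's 0.3 units further apart.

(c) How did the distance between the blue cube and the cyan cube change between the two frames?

+1.2

They were about 6.8 units apart before and 8.0 after — 1.2 units further apart.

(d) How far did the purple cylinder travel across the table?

1.3

The purple cylinder was near (9.0, 7.9) before and (8.7, 6.6) after, so it travelled √(0.3² + 1.3²) ≈ 1.3 units.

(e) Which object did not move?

the white cone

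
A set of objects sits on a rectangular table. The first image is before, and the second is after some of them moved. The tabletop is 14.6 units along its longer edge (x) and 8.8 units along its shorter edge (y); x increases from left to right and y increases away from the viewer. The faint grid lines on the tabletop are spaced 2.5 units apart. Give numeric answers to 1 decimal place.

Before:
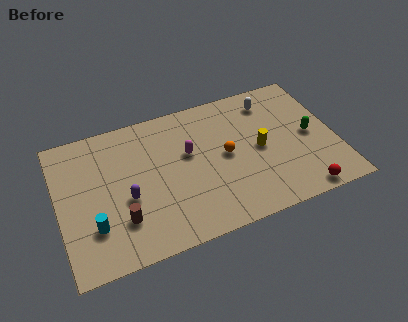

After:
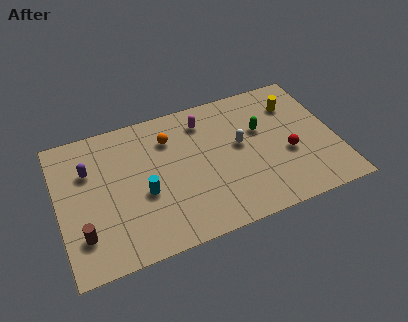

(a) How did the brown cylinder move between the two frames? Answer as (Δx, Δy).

(-2.0, -0.2)

From the two frames, the brown cylinder sits at roughly (3.1, 2.4) before and (1.1, 2.2) after.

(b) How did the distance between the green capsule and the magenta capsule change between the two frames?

-3.2

Before: roughly 6.5 units apart; after: 3.3. That's 3.2 units closer together.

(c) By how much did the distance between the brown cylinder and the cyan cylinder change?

+2.2

They were about 1.4 units apart before and 3.6 after — 2.2 units further apart.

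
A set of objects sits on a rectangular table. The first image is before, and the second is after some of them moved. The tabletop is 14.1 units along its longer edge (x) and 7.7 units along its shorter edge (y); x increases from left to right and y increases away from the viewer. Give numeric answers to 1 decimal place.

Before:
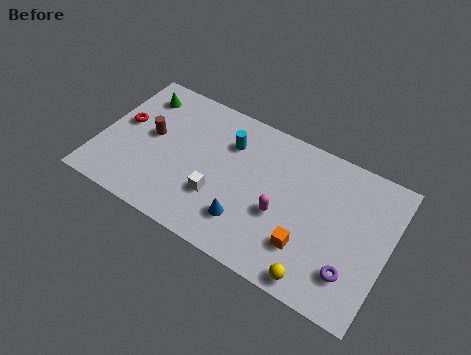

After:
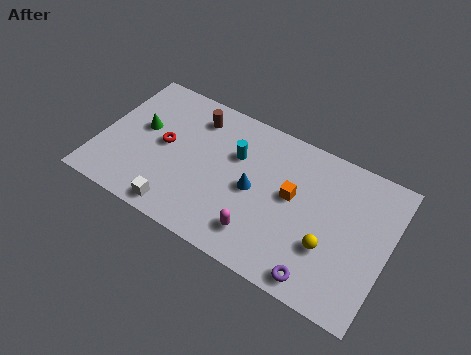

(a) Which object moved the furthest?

the brown cylinder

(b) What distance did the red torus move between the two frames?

2.1

The red torus moved from about (1.0, 4.3) to (3.1, 4.0), a distance of √(2.1² + 0.3²) ≈ 2.1.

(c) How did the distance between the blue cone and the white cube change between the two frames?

+2.7

They were about 1.6 units apart before and 4.3 after — 2.7 units further apart.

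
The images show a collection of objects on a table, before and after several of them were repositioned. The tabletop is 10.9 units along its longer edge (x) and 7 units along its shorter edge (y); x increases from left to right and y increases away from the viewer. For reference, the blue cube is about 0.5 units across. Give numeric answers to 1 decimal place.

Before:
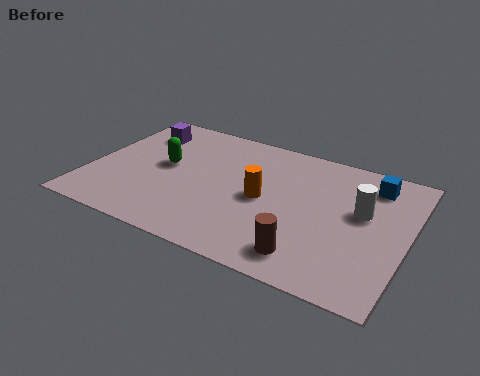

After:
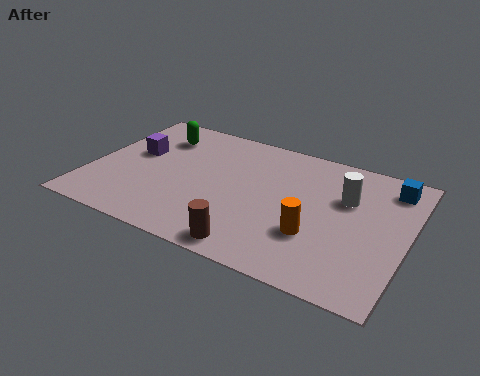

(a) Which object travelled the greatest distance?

the orange cylinder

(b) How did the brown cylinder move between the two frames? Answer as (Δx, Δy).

(-1.8, -0.4)

The brown cylinder was at about (7.8, 1.2) and moved to about (6.0, 0.8).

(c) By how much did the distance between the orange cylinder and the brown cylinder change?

-0.4

The distance was about 2.8 in the first image and 2.4 in the second, so they moved 0.4 units closer together.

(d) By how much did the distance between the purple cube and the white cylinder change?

-0.7

The distance was about 8.0 in the first image and 7.3 in the second, so they moved 0.7 units closer together.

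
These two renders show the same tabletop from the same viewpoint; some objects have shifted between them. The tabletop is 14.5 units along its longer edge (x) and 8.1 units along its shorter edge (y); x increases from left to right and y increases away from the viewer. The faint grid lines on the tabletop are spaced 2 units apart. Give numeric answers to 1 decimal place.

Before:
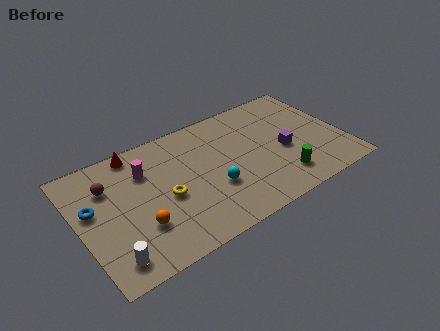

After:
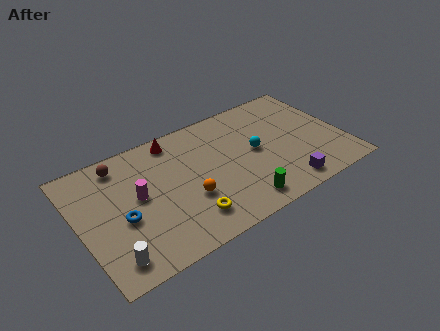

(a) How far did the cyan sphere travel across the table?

2.9

The cyan sphere was near (7.1, 2.9) before and (9.7, 4.2) after, so it travelled √(2.6² + 1.3²) ≈ 2.9 units.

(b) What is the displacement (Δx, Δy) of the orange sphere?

(2.7, 0.4)

The orange sphere started near (3.0, 2.5) and ended near (5.7, 2.9).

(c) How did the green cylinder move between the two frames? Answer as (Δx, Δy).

(-2.4, -0.5)

The green cylinder was at about (10.7, 1.7) and moved to about (8.3, 1.2).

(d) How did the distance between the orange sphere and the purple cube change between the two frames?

-2.9

They were about 8.3 units apart before and 5.4 after — 2.9 units closer together.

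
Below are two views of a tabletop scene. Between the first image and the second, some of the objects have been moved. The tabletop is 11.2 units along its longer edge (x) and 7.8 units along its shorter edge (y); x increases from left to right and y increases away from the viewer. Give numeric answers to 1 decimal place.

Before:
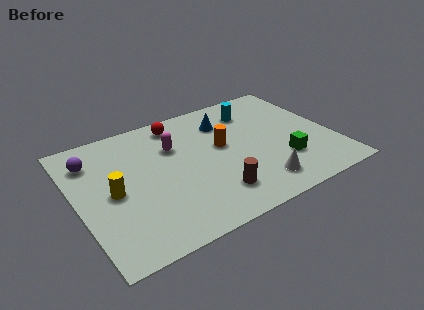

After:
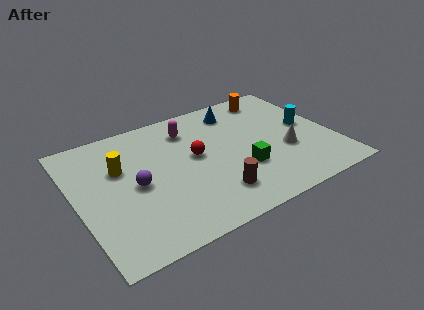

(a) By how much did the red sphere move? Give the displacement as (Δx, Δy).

(0.4, -2.4)

The red sphere started near (4.8, 6.7) and ended near (5.2, 4.3).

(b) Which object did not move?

the brown cylinder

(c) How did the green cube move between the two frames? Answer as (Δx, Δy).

(-1.8, 0.3)

The green cube started near (8.8, 2.3) and ended near (7.0, 2.6).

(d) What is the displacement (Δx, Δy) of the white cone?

(1.5, 1.5)

The white cone was at about (7.5, 1.4) and moved to about (9.0, 2.9).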